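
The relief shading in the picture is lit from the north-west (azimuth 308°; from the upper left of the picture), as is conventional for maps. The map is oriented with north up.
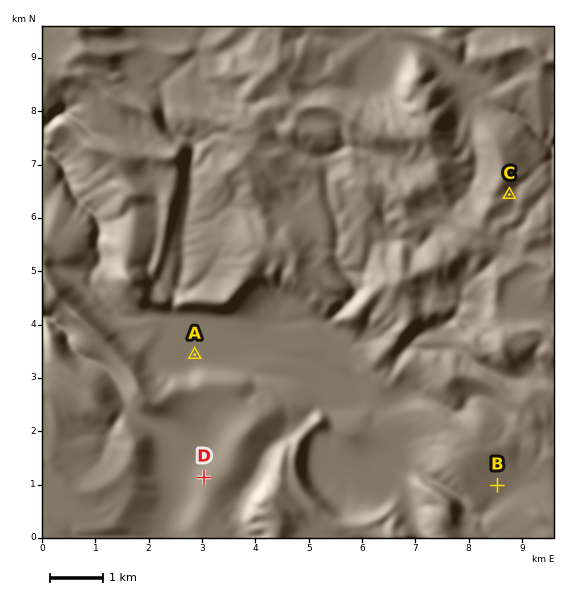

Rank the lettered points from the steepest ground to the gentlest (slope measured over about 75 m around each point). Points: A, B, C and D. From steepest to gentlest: C D B A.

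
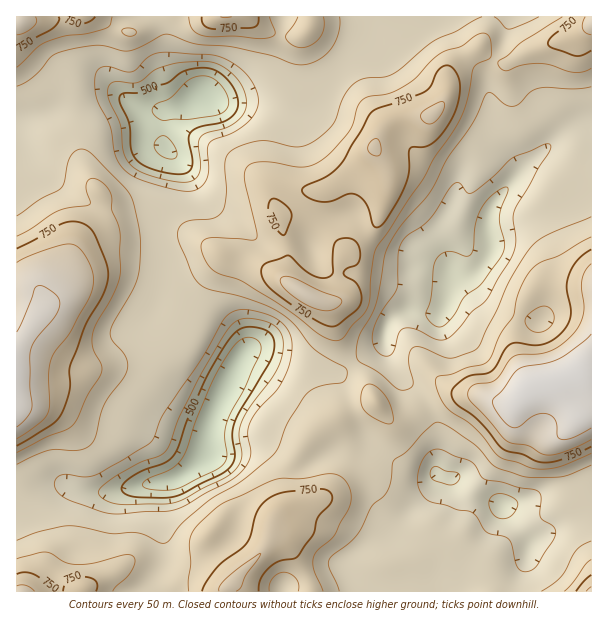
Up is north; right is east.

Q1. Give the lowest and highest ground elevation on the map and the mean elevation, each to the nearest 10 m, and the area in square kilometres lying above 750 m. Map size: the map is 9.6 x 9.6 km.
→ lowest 410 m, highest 880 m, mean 660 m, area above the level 14.8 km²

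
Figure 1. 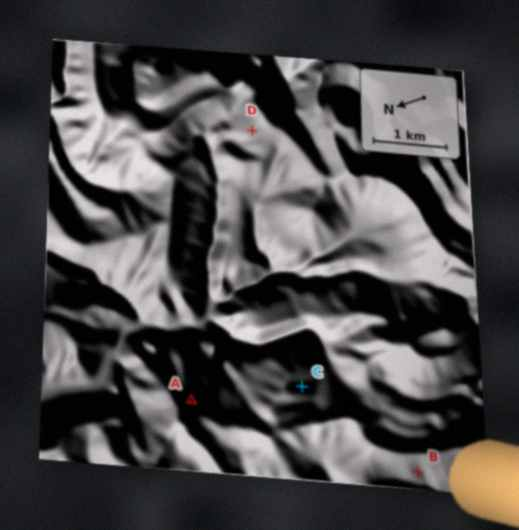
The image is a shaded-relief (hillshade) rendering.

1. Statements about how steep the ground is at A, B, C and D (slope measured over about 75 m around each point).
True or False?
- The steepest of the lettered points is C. False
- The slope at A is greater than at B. False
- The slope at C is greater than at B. False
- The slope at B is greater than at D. True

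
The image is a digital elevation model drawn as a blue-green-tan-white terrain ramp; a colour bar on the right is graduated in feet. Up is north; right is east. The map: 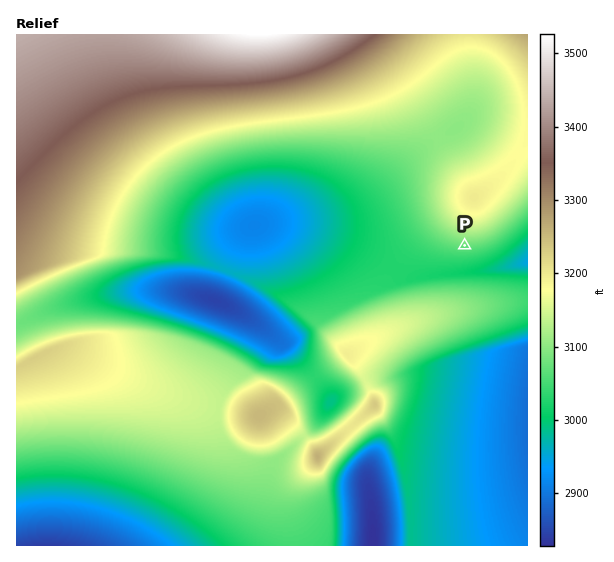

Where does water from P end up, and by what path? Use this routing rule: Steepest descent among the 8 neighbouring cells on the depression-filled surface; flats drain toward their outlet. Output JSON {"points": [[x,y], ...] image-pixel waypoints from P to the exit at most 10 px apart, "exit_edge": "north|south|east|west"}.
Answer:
{"points": [[465, 245], [465, 256], [465, 267], [471, 272], [482, 271], [493, 269], [503, 268], [514, 265], [525, 263], [527, 263]], "exit_edge": "east"}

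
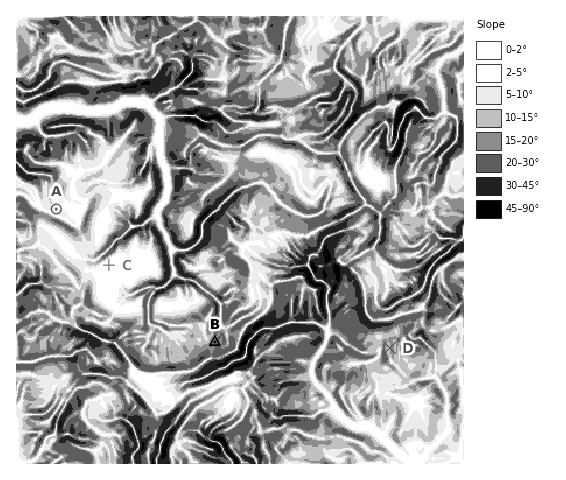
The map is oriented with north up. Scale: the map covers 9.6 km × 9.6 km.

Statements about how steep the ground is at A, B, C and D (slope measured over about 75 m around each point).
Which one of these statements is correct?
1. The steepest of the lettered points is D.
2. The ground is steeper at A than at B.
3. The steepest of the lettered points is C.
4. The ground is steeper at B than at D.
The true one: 4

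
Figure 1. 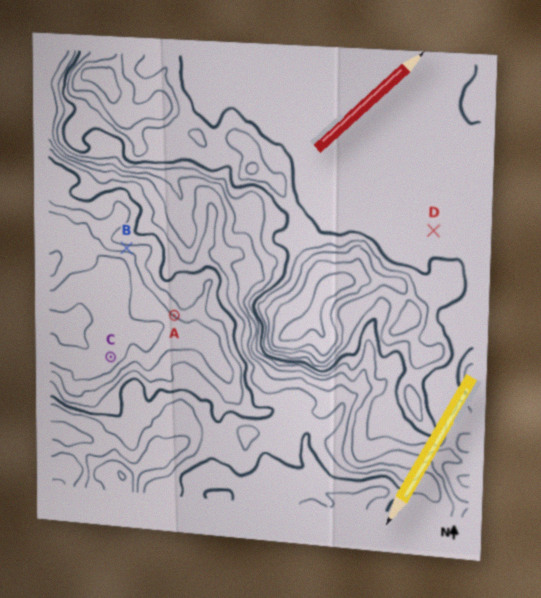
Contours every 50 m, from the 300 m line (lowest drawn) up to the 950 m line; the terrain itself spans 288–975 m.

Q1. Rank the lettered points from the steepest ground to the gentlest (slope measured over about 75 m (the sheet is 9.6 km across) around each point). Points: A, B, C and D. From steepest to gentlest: B A C D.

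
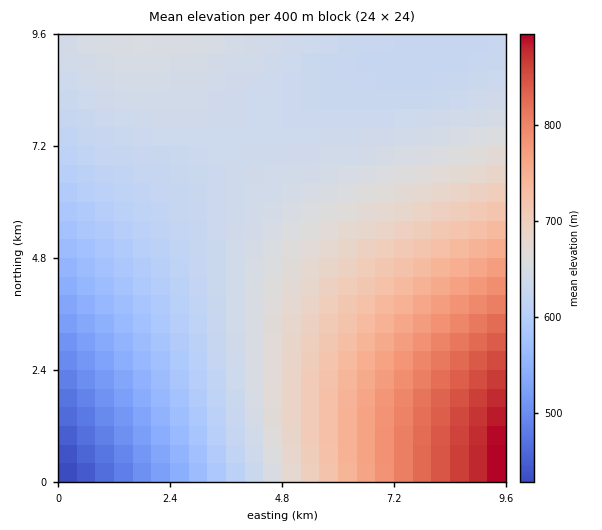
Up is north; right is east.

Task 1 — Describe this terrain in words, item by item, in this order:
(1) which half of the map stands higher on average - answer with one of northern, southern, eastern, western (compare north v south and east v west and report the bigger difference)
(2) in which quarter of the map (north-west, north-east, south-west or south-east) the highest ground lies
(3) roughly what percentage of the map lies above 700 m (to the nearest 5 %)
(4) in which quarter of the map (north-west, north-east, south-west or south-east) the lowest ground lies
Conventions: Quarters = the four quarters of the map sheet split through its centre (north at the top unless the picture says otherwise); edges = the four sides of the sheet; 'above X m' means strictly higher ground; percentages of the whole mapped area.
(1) The eastern half stands higher on average than the western half.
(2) Look to the south-east quarter for the highest ground.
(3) About 25 % of the map lies above 700 m.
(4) Look to the south-west quarter for the lowest ground.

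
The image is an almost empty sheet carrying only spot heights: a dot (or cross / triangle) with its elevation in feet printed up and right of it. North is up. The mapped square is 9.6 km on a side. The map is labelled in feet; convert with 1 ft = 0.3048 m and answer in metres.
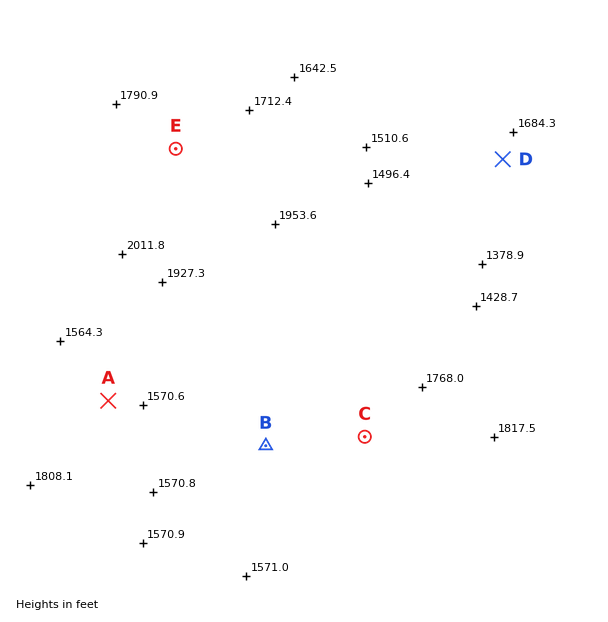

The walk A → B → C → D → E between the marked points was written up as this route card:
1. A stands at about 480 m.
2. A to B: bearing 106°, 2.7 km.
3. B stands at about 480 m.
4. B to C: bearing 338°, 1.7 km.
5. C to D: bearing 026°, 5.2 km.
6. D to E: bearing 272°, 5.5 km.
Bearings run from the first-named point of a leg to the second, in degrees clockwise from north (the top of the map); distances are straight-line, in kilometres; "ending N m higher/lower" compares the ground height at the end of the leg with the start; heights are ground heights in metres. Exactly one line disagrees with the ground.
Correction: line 4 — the bearing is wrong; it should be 085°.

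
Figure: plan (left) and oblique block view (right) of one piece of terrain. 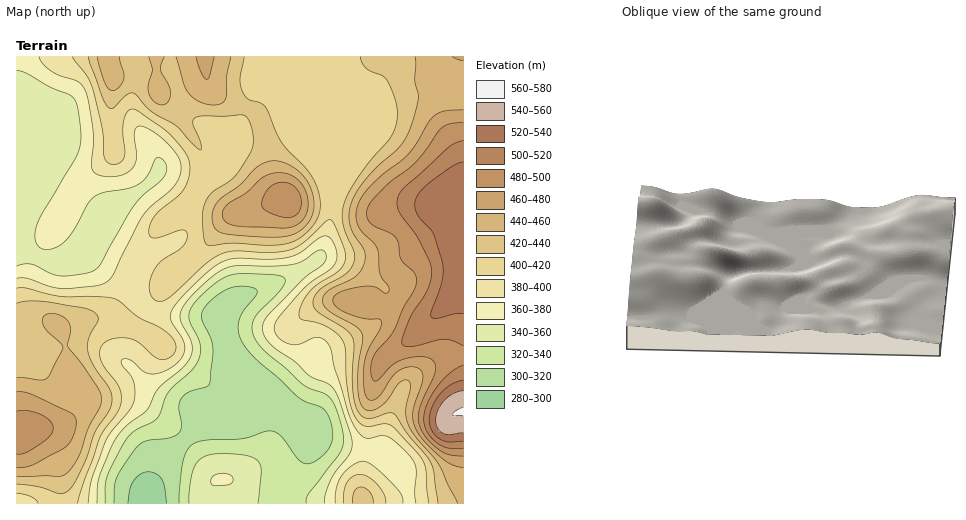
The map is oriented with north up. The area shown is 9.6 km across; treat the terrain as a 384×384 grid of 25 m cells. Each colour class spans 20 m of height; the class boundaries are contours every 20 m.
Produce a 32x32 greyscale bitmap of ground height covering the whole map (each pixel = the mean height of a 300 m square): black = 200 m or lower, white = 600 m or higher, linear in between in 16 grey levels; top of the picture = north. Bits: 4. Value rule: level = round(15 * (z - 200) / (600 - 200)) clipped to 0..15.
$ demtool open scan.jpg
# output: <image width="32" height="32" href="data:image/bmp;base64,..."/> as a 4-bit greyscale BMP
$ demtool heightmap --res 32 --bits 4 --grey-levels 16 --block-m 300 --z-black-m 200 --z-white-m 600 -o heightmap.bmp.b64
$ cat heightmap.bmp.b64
<image width="32" height="32" href="data:image/bmp;base64,Qk12AgAAAAAAAHYAAAAoAAAAIAAAACAAAAABAAQAAAAAAAACAAATCwAAEwsAABAAAAAAAAAAAAAAABEREQAiIiIAMzMzAERERABVVVUAZmZmAHd3dwCIiIgAmZmZAKqqqgC7u7sAzMzMAN3d3QDu7u4A////AHiIdlRERFZmZVVWaIh3eJmJmYdURERWZmVVVWeId3iZqZmHZUREVmZlVVVnd3d4mqqqmGVERFVVVVVEVmd3eau7qph2VERFVVVURFVnd4rMu7qpdlVVRERERERWd3is3bqqqYdmVUREREREVomJrN2qqZmYdlVEREREVVeamavdmZmZh3ZlVURERVZnmqmazJmZmYd3dlVERFVmd5uqqruJmZh3d4dlREVWZneau6u7iZmYd3iHZURVZ3d4mru7u4mZmIiId1VEVnd3iJqrzMyZmZiIh3ZURFZniJmqq7zMiIiIh3d3ZURFZnmqqqq8zHd3d3d3iHZVVVZ4maqqu81mZmZnd4iHZVVWZniaqrvNZmZmZ3d4iHd3d2Zomaq7zWZmZmZ3d4iIiIh2eJqrvM1mZmZmd4iImZmZl3iqu7zMZmZmZmeIiJqqqqiJq7vMzGZmZmZmeIiaqrupiKu7zNxmZmZmZmeIiaq7qIiau8zNZmZnd2ZniIiaqpiIiau8zGZmZ3d2Z4iIiZmIiIiaq8xmZmeIdmeIiImYiIiIiau7ZmZniHd4iIiIiIiIiImau2ZmZ4h4iIiIiIiIiIiImqpmZmeIiZmZmYiIiIiIiJmZZmZnmYmZmpmIiIiIiImZmWZneJmZmZqZiIiIiIiJmZlnd4mZmZmaqYiIiIiIiZma"/>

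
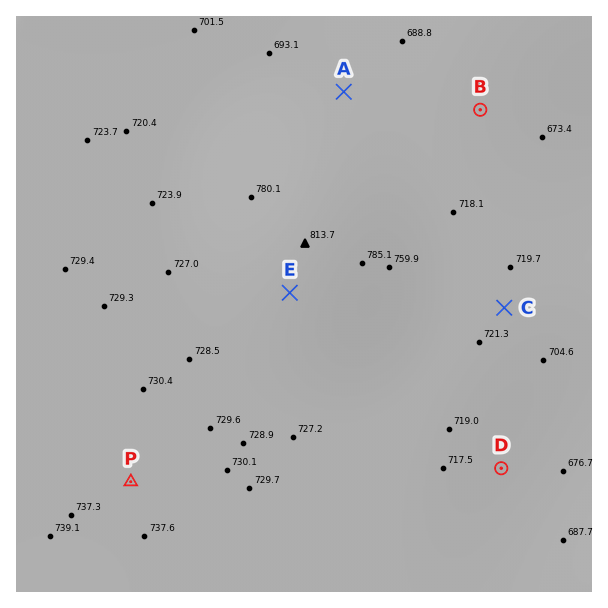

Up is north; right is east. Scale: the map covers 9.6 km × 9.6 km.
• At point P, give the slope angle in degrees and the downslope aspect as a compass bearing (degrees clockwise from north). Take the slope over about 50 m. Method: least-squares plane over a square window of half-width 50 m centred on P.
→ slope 0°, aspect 26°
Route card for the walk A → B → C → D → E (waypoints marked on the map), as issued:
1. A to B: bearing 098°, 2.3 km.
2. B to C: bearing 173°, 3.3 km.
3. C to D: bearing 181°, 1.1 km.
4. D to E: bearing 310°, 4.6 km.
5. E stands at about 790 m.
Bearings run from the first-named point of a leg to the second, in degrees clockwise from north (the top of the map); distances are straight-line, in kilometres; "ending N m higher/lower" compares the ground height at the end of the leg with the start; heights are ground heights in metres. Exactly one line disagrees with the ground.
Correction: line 3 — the distance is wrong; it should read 2.7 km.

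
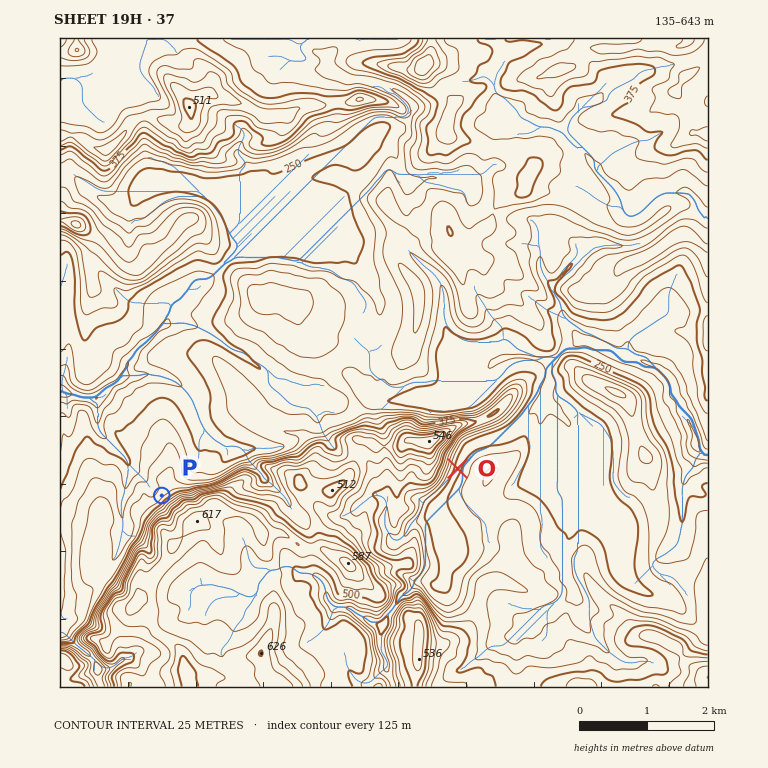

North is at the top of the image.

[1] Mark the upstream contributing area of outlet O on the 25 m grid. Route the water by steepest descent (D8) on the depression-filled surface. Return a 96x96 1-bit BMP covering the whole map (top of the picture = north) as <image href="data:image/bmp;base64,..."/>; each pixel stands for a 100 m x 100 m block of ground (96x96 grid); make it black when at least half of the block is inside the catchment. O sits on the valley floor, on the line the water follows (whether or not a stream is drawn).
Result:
<image width="96" height="96" href="data:image/bmp;base64,Qk2+BAAAAAAAAD4AAAAoAAAAYAAAAGAAAAABAAEAAAAAAIAEAAATCwAAEwsAAAIAAAAAAAAA////AAAAAAAAAAAA///4AAAAAAAAAAD9///4AAAAAAAAAB/////4AAAAAAAAAD/////4AAAAAAAAAD/////4AAAAAAAAAD/////4AAAAAAAAAH//////gAAAAAAAAf//////4AAAAAAAA///////8AAAAAAAA///////+AAAAAAAB///////+AAAAAAAD////////AAAAAAAH////////AAAAAAAD////////AAAAAAAB////////AAAAAAAB////////gAAAAAAA////////4AAAAAAAf///////8AAAAAAAP///////8AAAAAAAP///////+AAAAAAAH///////+AAAAAAAH//4////+AAAAAAAD//g////+AAAAAAAB/8A////+AAAAAAAA/4A////8AAAAAAAAfgB////4AAAAAAAAMAB////wAAAAAAAAAAD////gAAAAAAAAAAD////gAAAAAAAAAADH///gAAAAAAAAAAAD///gAAAAAAAAAAAB///gAAAAAAAAAAAB//+AAAAAAAAAAAAA//AAAAAAAAAAAAAA/+AAAAAAAAAAAAAA/+AAAAAAAAAAAAAAAIAAAAAAAAAAAAAAAAAAAAAAAAAAAAAAAAAAAAAAAAAAAAAAAAAAAAAAAAAAAAAAAAAAAAAAAAAAAAAAAAAAAAAAAAAAAAAAAAAAAAAAAAAAAAAAAAAAAAAAAAAAAAAAAAAAAAAAAAAAAAAAAAAAAAAAAAAAAAAAAAAAAAAAAAAAAAAAAAAAAAAAAAAAAAAAAAAAAAAAAAAAAAAAAAAAAAAAAAAAAAAAAAAAAAAAAAAAAAAAAAAAAAAAAAAAAAAAAAAAAAAAAAAAAAAAAAAAAAAAAAAAAAAAAAAAAAAAAAAAAAAAAAAAAAAAAAAAAAAAAAAAAAAAAAAAAAAAAAAAAAAAAAAAAAAAAAAAAAAAAAAAAAAAAAAAAAAAAAAAAAAAAAAAAAAAAAAAAAAAAAAAAAAAAAAAAAAAAAAAAAAAAAAAAAAAAAAAAAAAAAAAAAAAAAAAAAAAAAAAAAAAAAAAAAAAAAAAAAAAAAAAAAAAAAAAAAAAAAAAAAAAAAAAAAAAAAAAAAAAAAAAAAAAAAAAAAAAAAAAAAAAAAAAAAAAAAAAAAAAAAAAAAAAAAAAAAAAAAAAAAAAAAAAAAAAAAAAAAAAAAAAAAAAAAAAAAAAAAAAAAAAAAAAAAAAAAAAAAAAAAAAAAAAAAAAAAAAAAAAAAAAAAAAAAAAAAAAAAAAAAAAAAAAAAAAAAAAAAAAAAAAAAAAAAAAAAAAAAAAAAAAAAAAAAAAAAAAAAAAAAAAAAAAAAAAAAAAAAAAAAAAAAAAAAAAAAAAAAAAAAAAAAAAAAAAAAAAAAAAAAAAAAAAAAAAAAAAAAAAAAAAAAAAAAAAAAAAAAAAAAAAAAAAAAAAAAAAAAAAAAAAAAAAAAAAAAAAAAAAAAAAAAAAAAAAAAAAAAAAAAAAAAAAAAAAAAAAAAAAAAAAAAAAAAAAAAAAAAAAAAAAAAAAAAAAA="/>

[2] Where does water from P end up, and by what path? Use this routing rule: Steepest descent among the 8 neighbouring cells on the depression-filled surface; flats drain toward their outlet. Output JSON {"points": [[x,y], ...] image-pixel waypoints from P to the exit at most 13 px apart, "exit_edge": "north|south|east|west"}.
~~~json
{"points": [[162, 496], [148, 484], [135, 470], [125, 457], [111, 443], [99, 430], [98, 416], [98, 403], [86, 398], [72, 394], [60, 392]], "exit_edge": "west"}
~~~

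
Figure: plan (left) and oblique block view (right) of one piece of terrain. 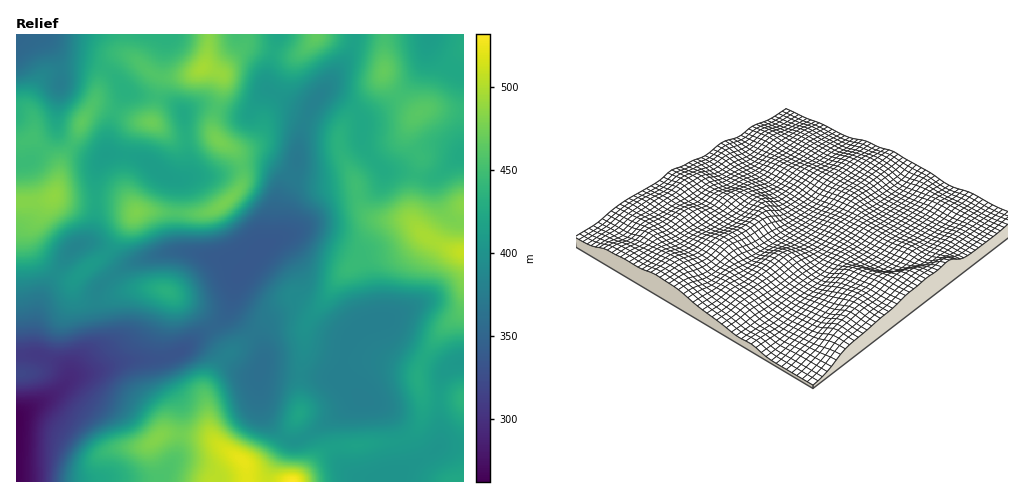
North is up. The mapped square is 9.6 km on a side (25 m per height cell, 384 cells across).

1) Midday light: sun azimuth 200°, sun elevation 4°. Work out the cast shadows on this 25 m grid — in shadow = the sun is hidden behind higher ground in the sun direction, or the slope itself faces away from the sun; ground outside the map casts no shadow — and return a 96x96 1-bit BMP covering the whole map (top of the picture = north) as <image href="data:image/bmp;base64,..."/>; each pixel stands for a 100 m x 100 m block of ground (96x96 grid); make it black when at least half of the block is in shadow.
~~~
<image width="96" height="96" href="data:image/bmp;base64,Qk2+BAAAAAAAAD4AAAAoAAAAYAAAAGAAAAABAAEAAAAAAIAEAAATCwAAEwsAAAIAAAAAAAAA////AAAAAAAAAAAAAAAAD4AAAAAAAAAAAAAAf8AAAAAAAAAAAAAB/8AAAAAAAAAAAAAH/+AAAAAAAAAAAAAP/+AAAAAAAAAAAAA//+AAAAAAAAAAAAD//+AAAAAAAQAAAAP//+AAAAAAA/gAAAf//+AAAAAAA//AAA///+AAAAAAA//gAB///+PwAAAAAf/wAD////P8AAAAAf/wAD////H4AAAAAP/wAD////AAAAAAAH/xgD//4/AAAAAAAH/zgD//4fAAAAAAAD/zgD//4fAAAAAAAB//gD//4PAAAAAAAAf3gD//4vAAAAAAAAAHwH//4HAAAAAAAAAP8P//4CAAAAAAAAAf////wAAAAAAAAAA/////wAAAAAAAAAA/////wAAAAAAAAAAf////gAAAAAAAAAAD////gAAAAAAAAAAB////AAAAAAAAAAAAf//+AAAAAAAAAAAAP/4AAAAAAAAAAAAAH/wAAAAAAAAAAAAAA/wAAAAAAAAAAAAAAPwAAAAAAAAAAAAAADwAAAAAAAAAAAAAABwAAAAAAAAAAAAAAAAAAAAAAAAAAAAAAAAAAAAAAAAAAAAAAAAAAAAAAAAAAAAAAAAAAAAAAAAAAAAAAAAAAAAAAAAAAAAAAAAAAAAAAAAAAAAAAAAAAAAAAAAAAAAAHwAAAAAAAAAAAAAB/wAAAAAAAAAAAAA//wAAAAAAAAAAAAB//4AAAAAAAAAAAAB//4AAAAAAAAAAAAA//4AAAAAAAAAAAAAf/4AAAAAAAAAAAAAP/wAAAAAAAAAAAAAH/wAAAAAAAAAAAAAB/gAAAAAAAAAAAAAAOAAAAAAAAAAAAAAAAAAAAAAAAAAAAAAAAAAAAAAAAAAAAAAAAAAAAAAAAAAAAAAAAAAAAAAAAAAAAAAAAAAAAAAAAAAAAAAAAAAAAAAAAAAAAAAAAAAAAAAAAAAAAAAf/wAAAAAAAwAAAAA//4AAAAAAD8AAAAB//8AAAAAAD8AAAAD//4AAAAAAD8EAAAD//AAAAAAAB8MAAAD/4AAAAAAAA4MAAAD/gAAAAAAAAAEAAAD/AAAAAAAAAAAAAAB8AAAAAAAAAAAAAAAAAAAAAAAAAAAAAAAAAAAAAAAAAAAAAAAAAAAAAAAAAAAAAAAAAAAAAAAAAAAAAAAAAADAAAAAAAAAAAAAAAfgAAAAAAAAAAAAAA/wAAAAAAAAAAAAAA/wAAAAAAAAAAAAAA/gAAAAAAAAAAAAAAfgAAAAAAAAAAABgAPgAAAAAAAHgAAHAADAAAAAAAAPwAAAAAAAAAAAAAAfwAAAAAAAAAAAAAD/wAAAAAAAAAAAAAD/wAAAAAAAAAAAAAD/wAAAAAAAAAAAAAD/gAAAAAAAAAAAAAD/AAAAAAAAAAAAAAD+AAAAAAAAAAAAAAB8AAAAAAAAAAAAAAA4AAAAAAAAAAAAAAA4AAAAAAQAAAAAAAAAAAAAAAAAAAAAAAAAAAAAAAAAAAAAAAAAAAAAAAAAAAAAAAAAAAAAAAAAAAAAAAAAAAAAAAAAAAAAAAA="/>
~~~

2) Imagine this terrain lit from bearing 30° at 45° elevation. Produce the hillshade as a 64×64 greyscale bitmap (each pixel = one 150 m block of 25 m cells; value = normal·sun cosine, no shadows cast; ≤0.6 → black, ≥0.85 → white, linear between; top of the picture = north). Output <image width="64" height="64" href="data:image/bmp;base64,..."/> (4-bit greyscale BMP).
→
<image width="64" height="64" href="data:image/bmp;base64,Qk12CAAAAAAAAHYAAAAoAAAAQAAAAEAAAAABAAQAAAAAAAAIAAATCwAAEwsAABAAAAAAAAAAAAAAABEREQAiIiIAMzMzAERERABVVVUAZmZmAHd3dwCIiIgAmZmZAKqqqgC7u7sAzMzMAN3d3QDu7u4A////AGVUQzRFVVZVVVZmZmZnZlVnd4ibzcuYd2ZmZmZmZ3d3ZVRERERFVVVEVWZmZmZmVWd4mr3dyph2ZmZmZmZ3d3dlVERURERURDRFZmZlZlVVZ5q97u3Kh2ZmZmZmZnd3d2VUVVVVVVRDNEVWZVVVVVaKvN7t3Kl2ZVVmZmZmZ3d3ZVVVZmZnZlVVVVVVVEVWec3u7cuqmHZmZmZmZmZmdmZlVVZmd4iIh3dmZlVUVWit///bmIiIh3d3d3ZmZmZmZmVVVmd4iaqqmHd2ZmVWit//7bhmZ4iIiIiIiHdmZmZVZlVmZ3iJqqqYh3iHdmes7/3KhlVWeImZmZmYh2ZmZVVmVmd2d4iZmYh4iZiHeL3u25h2VVZ3iIiIiIh2ZmZlVGZmZ3Znd4iHd3iJmHd5vNyph2ZVZ3d3d3iId2ZVZmVEVVZnd3d3dmZneImYdnm8y5h3ZlZ4iId3d3d2VUVmZUREVWZnd3dmZmd4iYd2eby6h3dmZ4mYh3d2ZmZURWdlVTNEVmd3d2Zmd4iZiHZ5vLmHdmZniZiHd2ZmZUNFd3ZmMzRVZnd3d3d4iZmYiJrMuYd2ZmeIiHd2ZmZlREZ3d3dEVVZmZmd3eImZqqmZrMuod3ZmZnd3d2ZmZlVEVnd3eGZmZmZmZmZ3iZmaqqq8yod3dmZmZ3dmZmZmZVVnd3d4eId3ZlVVZmd4iImZqruodmZmZlVmZmZmZmZmZmd3Z3d3d2ZVVVVVZmZmd4iJmYdmZmZlVWZmZmZmZmZmZ2ZmZmZlVERVVVVVVVVmZ3d3d3d3ZmVVZmd3ZmZmd3ZmZlVVRUQzM0RVVVVVVVVVZmd3d3dmVVVmd3d2Znd3dmZVVUREMyIjM0RFVVVVRERVZniId2ZVVWZ3d2Zmd3d2ZlVURERDIjMzMzRERERDNEVWeIh3ZlVVZmZmZmZ3d2ZlVVVEREQzRDMzMzMzMzIzRFZ3d3ZmZVZmZmZmZmZmZmZWZVRVVEREREMzMzIiIiM0Vnd3dmZlZmZmZmZmZmZmZmZmVVVVREVVVUQzIiERI0Znd3d2ZmVWZmVVVmZmZmZmZmZVVVVERVZmVUQyIiI1Z4iHd3ZmZWZmZVVVVVVVVVVVVERVVURFVnZmVUMzNGeJmYh3d2ZmZnZlVEREREMzMzMzNFVVRFVmZmZmVVVniaqph3d3d3d3d2VUQzMzIiERESI0RERFVmZmZ3d3iJq7u6mHd3d3d3d3ZUREQzMiEREREjRERFZnZlVmeImqu8y7mHd2Z3d3eHdlVVVVQzIiIiIiNDNEV3d3ZmZ3iau7u7qYd2Zmd3d4d2VVZmZVRERDMzM0M0Vnd3d3ZmZ4iaqqmYd2ZmZnd3h3ZVZmZmVVVEREM0QzRWd3d4d2VVVmeIh3ZmZmZmd3d3dlVmZmZlVUREREVURFZmZnd2VDIjRFVVREVWZmZmd3d2ZWZmZmVURERVZ3VVVVVVVVQyEREiIhEREjRWZmZmd2ZlVmZlVUREVWeIlVVVRDNEQyEREREAAAAAE0VmZmZmZlVVVVVUREVniIiGZlVDMzQzIiIzIQAAAAABNFZmZmZVRERFVVVVVniIiHZmZVQ0RUQzNFVDMiIREQEjVVVVVUQzM0VWZmZniIh3ZWZmVVZmVERWZ3d2ZmZUMiJFVVVUQyIzRWd3d3iJiHZmZmZmd3dlVWeJmqmZmIdlMzRWVVQzIjRGeIiIiZmYdmd3dmeIiGVWeKu7qqmZiHdkRFZVVDMzNFZ4iIiJqpiHeIh3eJmYdmaJq7qpiIiIiHZVZlVVREREVniIiImZmIiJmIeImZh2d4qqqYd3d3d3d3d2VVVVVURWeId3iJiIiJiIh4iZmHd4mqmHdmZmZmZ4iHZmZmVURWeIh3d3d3eIl3d3iJmId3iZmHZmZmVERWeJdmZ2ZURFeIh2ZmZmZ3iHd3d4mId3d4h3ZVVVVDM0V4h2Z3ZUREZ4h3ZVVmZnd3ZmZ3iId3d3d2ZURFVDIjRXiHZndlREVoiHZVVWZ3d3dmZniHdmZmZVRDM1ZUIjRniId3d2VERXiHZVVVZnd3ZmZniIZVZmVEMyIkZmQzV4mpmIh2ZURWd3dmVVVmZ2Zmd3eIdVVmVUMyIjV3ZEV5q7qYiHZlVVZ3d2ZlVVZmZmZ3eJhlVmZURDM0Z4hlVoqrqYiId2ZVZnd2ZmVVVmZmZnd4mHVmdlVVVWeJmGVniZmYd4h3ZmZnd3ZlVVZmZmZmZomph3d2ZmZ3iZmXZWeIiHd3iHd3Znd3dlVVZmZmZ3Z3mqqHd3d3d4iJmHZVVmZnd3iId3d3d3dlVFVmd3d3d4mrupd3d3d3d3d3VDNFVVZ3eHdmZmZ3dlREVWd3iIiIqquph2ZniHdmZmVDIjNEVnd3dmZmZmZlVERVZ4iJmYiqqZh2VWeIdlVFVUMiMzRWd3ZlVVVWZlVERFZ3iJmZiKmYh2VFZ4dlREVlVDNERXd3ZlRERVVVVVRVVniJmIh3iIh3ZUVndlVEVndmVVVniIdlRERERVVVVVVniJiId3d4iIdlVWZmVFZ4iHd3d4iZhlVERERERFVVVniJmId3ZneIiHVVVmVVZ4iIh3d3iZl2ZVVVREREVVVWeJmId3Zmd3iHZVVWZmeIiId3dmeJmHZmZmZVRERVZVZ4mYh3dmZ3d3dlVWZ3eIiId3dlZ4iHd3d3dmVVVmZlVniIh3dmZmZ3dmVVZnd4iId3dmVXiId3iId2ZVVnd2ZWeIiHd2Zm"/>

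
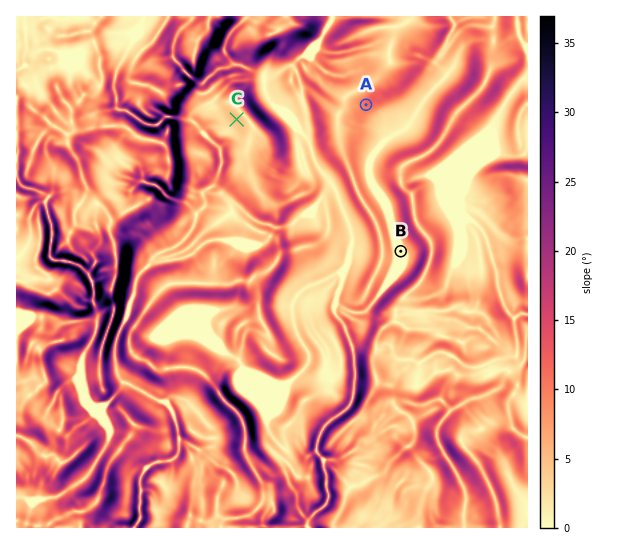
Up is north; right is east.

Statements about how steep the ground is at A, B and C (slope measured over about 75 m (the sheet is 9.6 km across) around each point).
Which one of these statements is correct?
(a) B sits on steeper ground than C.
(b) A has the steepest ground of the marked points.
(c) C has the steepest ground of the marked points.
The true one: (b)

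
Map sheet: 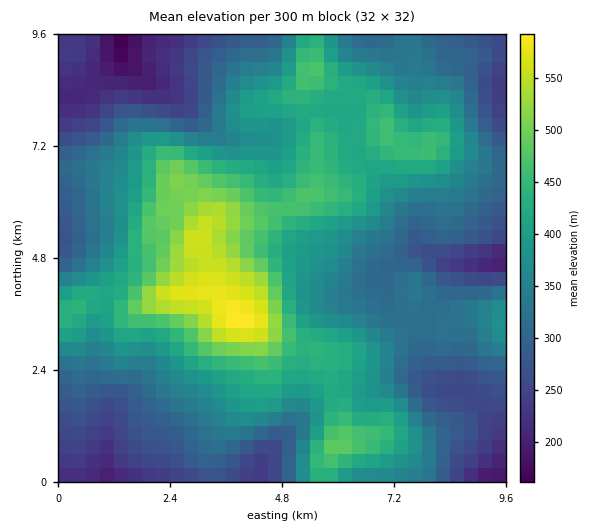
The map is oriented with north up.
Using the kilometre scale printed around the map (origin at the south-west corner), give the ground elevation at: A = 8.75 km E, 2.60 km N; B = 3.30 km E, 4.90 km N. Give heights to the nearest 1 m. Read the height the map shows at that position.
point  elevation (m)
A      286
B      554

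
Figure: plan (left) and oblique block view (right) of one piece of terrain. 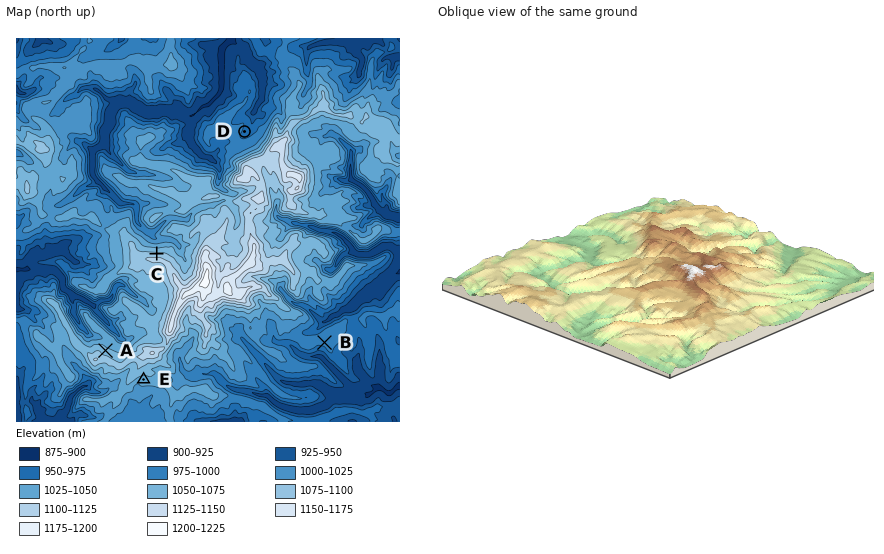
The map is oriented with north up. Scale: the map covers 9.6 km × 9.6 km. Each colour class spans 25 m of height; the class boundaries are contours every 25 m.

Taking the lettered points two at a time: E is below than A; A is above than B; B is above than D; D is below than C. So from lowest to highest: D B E A C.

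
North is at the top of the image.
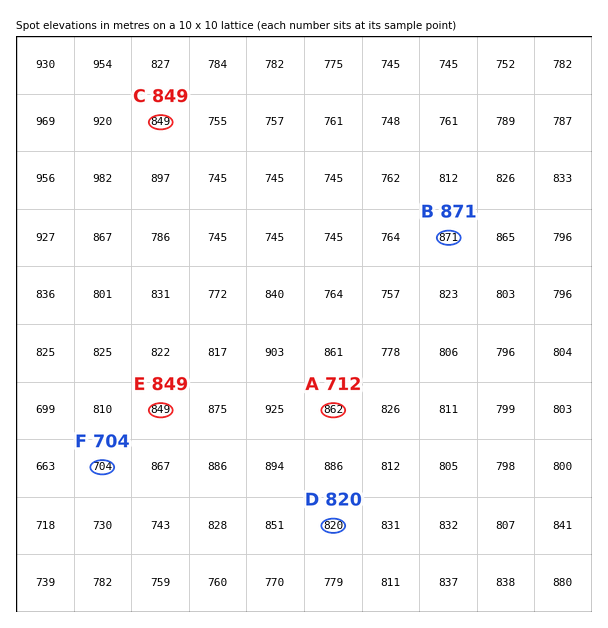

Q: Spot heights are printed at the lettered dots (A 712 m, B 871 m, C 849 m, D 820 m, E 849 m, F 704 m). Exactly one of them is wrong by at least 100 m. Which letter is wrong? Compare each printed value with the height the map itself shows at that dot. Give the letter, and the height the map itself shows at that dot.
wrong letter A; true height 862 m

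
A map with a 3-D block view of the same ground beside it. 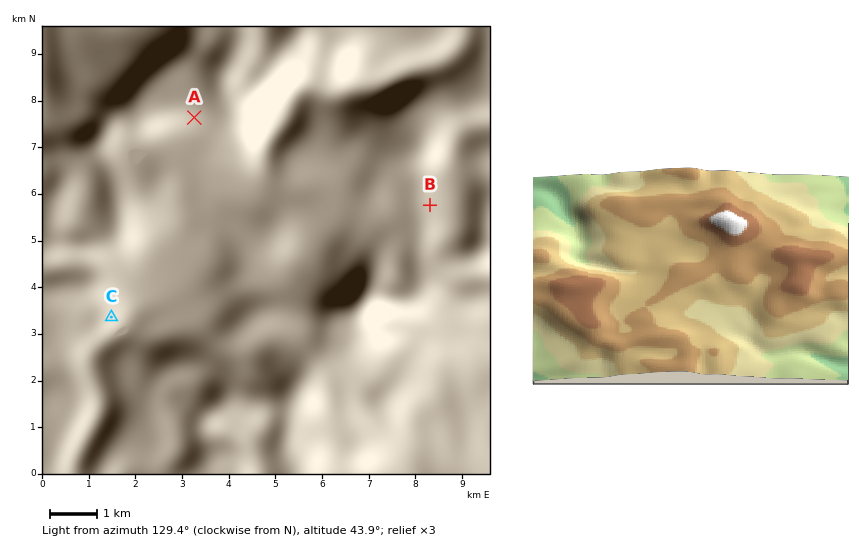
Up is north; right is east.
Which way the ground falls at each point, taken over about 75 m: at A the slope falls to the S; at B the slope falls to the E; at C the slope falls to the SE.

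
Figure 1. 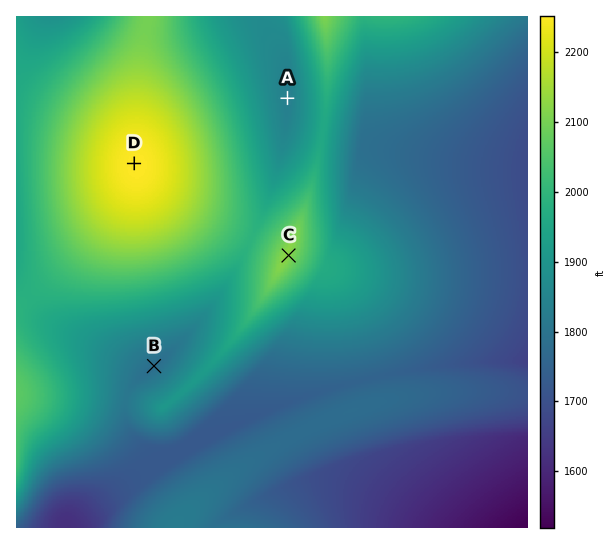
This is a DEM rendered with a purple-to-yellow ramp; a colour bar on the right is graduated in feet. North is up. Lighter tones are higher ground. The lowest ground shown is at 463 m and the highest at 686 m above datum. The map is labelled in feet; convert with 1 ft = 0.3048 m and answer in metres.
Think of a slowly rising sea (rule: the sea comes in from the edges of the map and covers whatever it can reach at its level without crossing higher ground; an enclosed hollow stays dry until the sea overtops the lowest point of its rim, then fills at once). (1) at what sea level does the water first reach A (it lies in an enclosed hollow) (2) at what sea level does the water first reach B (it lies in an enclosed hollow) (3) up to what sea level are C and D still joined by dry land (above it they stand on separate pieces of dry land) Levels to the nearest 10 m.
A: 570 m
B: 550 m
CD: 610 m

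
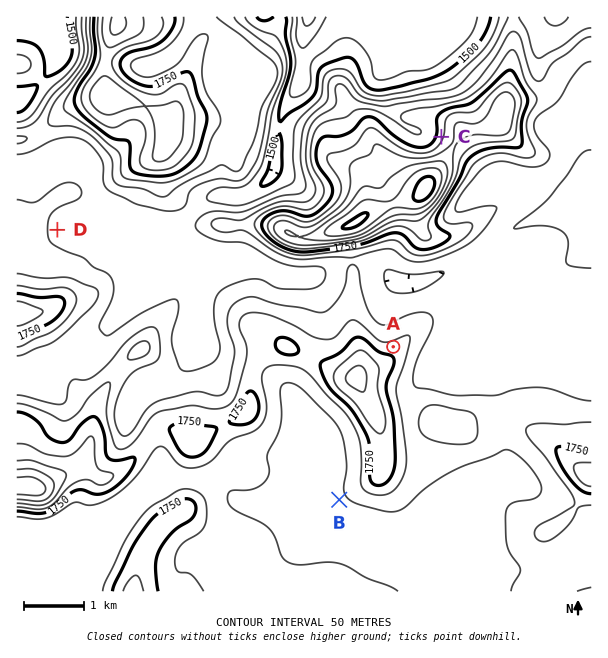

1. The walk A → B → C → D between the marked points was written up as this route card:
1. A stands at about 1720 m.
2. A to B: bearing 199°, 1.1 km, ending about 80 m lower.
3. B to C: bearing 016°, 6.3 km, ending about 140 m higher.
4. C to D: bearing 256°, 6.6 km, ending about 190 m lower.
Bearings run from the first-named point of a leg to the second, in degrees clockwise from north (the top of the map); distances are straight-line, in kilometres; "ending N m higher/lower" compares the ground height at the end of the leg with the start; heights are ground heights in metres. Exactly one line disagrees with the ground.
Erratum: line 2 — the distance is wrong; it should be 2.7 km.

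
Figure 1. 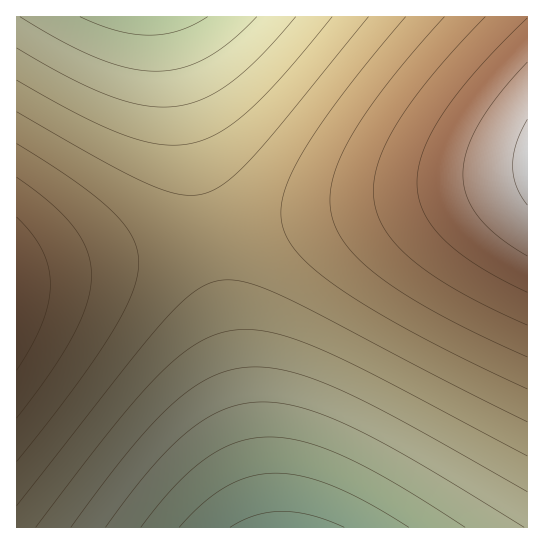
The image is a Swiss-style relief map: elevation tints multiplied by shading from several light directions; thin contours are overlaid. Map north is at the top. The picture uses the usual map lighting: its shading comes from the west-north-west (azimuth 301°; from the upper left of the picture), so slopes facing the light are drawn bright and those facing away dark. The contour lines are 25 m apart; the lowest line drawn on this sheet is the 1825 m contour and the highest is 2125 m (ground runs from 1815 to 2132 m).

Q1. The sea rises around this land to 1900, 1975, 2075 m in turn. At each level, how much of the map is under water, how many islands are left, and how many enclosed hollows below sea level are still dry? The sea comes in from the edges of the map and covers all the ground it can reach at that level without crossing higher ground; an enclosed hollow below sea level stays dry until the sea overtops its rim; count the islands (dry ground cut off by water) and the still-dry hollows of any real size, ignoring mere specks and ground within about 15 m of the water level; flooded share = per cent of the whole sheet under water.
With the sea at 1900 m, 16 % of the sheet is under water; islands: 0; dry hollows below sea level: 0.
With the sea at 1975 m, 50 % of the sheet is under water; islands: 0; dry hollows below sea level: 0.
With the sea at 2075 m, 92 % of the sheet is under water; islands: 0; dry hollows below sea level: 0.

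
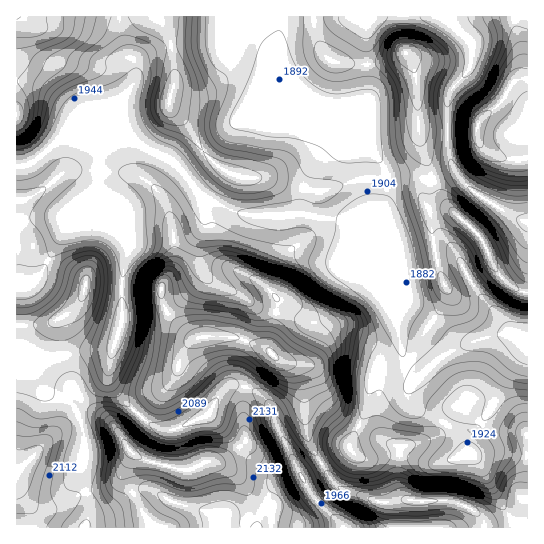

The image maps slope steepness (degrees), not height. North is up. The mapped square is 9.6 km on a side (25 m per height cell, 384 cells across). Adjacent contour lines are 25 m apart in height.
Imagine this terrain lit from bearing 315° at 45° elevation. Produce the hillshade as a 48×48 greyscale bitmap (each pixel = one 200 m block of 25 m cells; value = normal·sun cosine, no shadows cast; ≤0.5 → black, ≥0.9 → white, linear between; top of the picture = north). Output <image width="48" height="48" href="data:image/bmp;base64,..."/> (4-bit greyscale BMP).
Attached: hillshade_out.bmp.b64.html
<image width="48" height="48" href="data:image/bmp;base64,Qk32BAAAAAAAAHYAAAAoAAAAMAAAADAAAAABAAQAAAAAAIAEAAATCwAAEwsAABAAAAAAAAAAAAAAABEREQAiIiIAMzMzAERERABVVVUAZmZmAHd3dwCIiIgAmZmZAKqqqgC7u7sAzMzMAN3d3QDu7u4A////AGZlVXmaqZmXd3iIeGVmVFREQzIjRniHd2ZmZWiZqYiId3eIeHVmZVVVVEMzRniIiFZnd3iIiHd2VWZ3eHVXhlaIiIiIiJmqmGVWeImXd2ZUMzRWZ2VpmIq8y6q8uqrMumVFaJu4VUVVQzRFVVR5mpvN3Km8y7vNy3ZEZ5vKZVaIdlVVVDR4mYq825eKqqq9y5dTV4vLh4m7uodmUyRndnmqqoVWeJmru6l0Roq7mIrN7bqHUzZmRGiZmYZVV3iaqqqXVoq7h3ms3cy4U1d1IkeaqpmGZniaqpqpd4q7d3Zoq83JVHiFISWaqqqod3ibu4mqmJvKiGQzaKzJVXiFMRN5mZqph3ebzIiZmZvLqHUhJIq5ZXiGQhJoiImqmHeKu5iIiIm8updBAVmpZVZlQgFYh4mqqYiJq5mZmHet3Ll0ECWIZEREMQBYh3irupiImoiZmHad7cuWQhJWVEREMQBHh3eKu6mImYiIiGWM7cunUyI1ZmZ3UgA2d3d4mqmIiIiHd1V63sy4ZDNGiIiIhRAleIdmeJmIiHd3ZUNZ3ty6h2ZoqoeJhjEleJhmZniId4iHZTJIztu7upmZqpeIh0IleJmGVVZnd6qpdTE2rcqru7qqqpdniHVFeJqXVUVWZbzMpzEmrLmJu7uqqodniIdneIqoZVVVQ6vNyVEVrLlnmrqqmYd3eIiIiImoZVZURYms23IWvepVeamYmZh2eJiIiImpdWdlZ3ibzJQlv/11eZmZqph3eIh4iImpdod3d3eKzbZGrv+3eaqqqpl3d4iIiIqpd4h2Z3d5zclmi+7Jmru6qph2Z3iIiJqYZ4l1Z4hoq8qIibyomruqqZl2ZneIiJqXZnhkZ5h3iamIiaqXeaqZmZmYd3d4iJmXZnhlZ4d3iIiIiaqXaIiIiJmYd3d4iJmYd4dmd3ZmeIiIiaqXeId3d3eHdnd3iJmZmXd3ZnZVZ4iIiJmHeHdlRVZ3ZmZ3iZqaqHh2VJl1VneIiJmHiHZVREV4h2ZneaqZh3dUM6qYZneIiIiIiHd3ZVV4mId3iamHd2VDIpmqh3iJmZiIiIiIiHZ4iZmIiZh2Z2RERGeamIiJmYiIiJmqqZd4iIiZmYdleHVWdwNomIiImYd3eImqqqmIiIiImpdVipdniAAmiIiIiIZmdmiZmZmIiIiIqpdVi6dniAAEeIiIiIZVVEeIiIiIiIiIq6hVnchWdyADZ4iIiZdVUzV4iIiIiIiIq6hVrutlZ0MSVnd4mrp1VDRniIiIiHiIq6dEnv6nZmQiNWZnisyFVVVneIiId3d4m6cyfP/qdmUyI0VWesymVWZmeIiIdlVniZcxSd/8h2VUM0VVaLynVXd2d4iIdlVniIdBJq3+uWVVVEVmeKunVXh3d4iIh3eJmXZTJIvuylVERERWZ4mWVXiHd4iZmIiby5dlVordy1VDMzRFVnh1RXiHd4iZmIic7smHd4m8u2ZVREVWZmdkNXiHd4iZiIia3sqYiIiqqmZmVVVnd3dkNXiId4iZh4iJvMupiIiZmQ=="/>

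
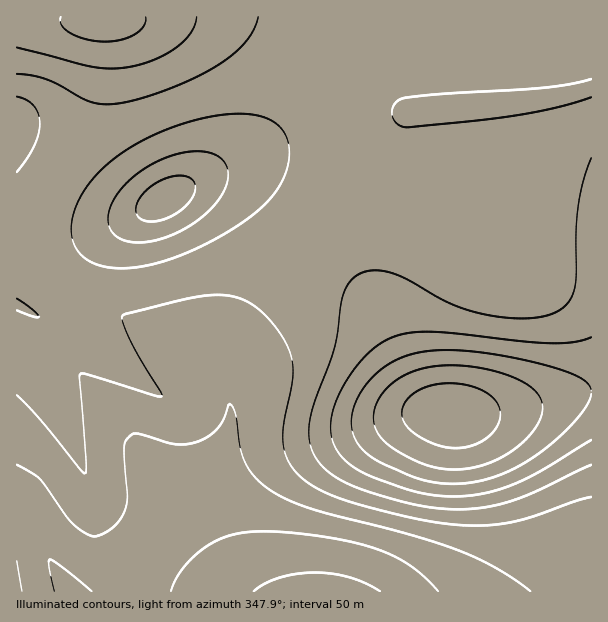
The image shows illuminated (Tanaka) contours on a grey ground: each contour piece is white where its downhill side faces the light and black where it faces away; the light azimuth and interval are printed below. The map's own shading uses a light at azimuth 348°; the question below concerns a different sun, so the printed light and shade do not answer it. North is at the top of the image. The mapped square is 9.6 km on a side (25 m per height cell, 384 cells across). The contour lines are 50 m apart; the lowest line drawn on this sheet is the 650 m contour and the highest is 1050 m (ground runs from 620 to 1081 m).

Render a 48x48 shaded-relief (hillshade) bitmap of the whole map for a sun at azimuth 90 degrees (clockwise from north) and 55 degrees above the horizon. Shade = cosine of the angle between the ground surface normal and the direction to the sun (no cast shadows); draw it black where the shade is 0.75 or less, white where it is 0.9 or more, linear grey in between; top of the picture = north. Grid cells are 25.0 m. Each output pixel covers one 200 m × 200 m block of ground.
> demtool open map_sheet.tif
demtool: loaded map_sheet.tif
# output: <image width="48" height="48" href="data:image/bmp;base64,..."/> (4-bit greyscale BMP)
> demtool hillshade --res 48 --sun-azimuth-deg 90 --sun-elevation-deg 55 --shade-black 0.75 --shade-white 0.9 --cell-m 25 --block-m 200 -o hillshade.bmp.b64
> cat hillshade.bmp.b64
<image width="48" height="48" href="data:image/bmp;base64,Qk32BAAAAAAAAHYAAAAoAAAAMAAAADAAAAABAAQAAAAAAIAEAAATCwAAEwsAABAAAAAAAAAAAAAAABEREQAiIiIAMzMzAERERABVVVUAZmZmAHd3dwCIiIgAmZmZAKqqqgC7u7sAzMzMAN3d3QDu7u4A////ABEkeZmGZlVVVVVVVmd4mZmqmZmYiIiIiBEmiZh2ZmVVVVVVZmd4iZmZmZmYiIh3dxFHmZdmZmZmZmZmZnd4iJmZmZmIiHd3dxJomYZmZmZmZmZmZ3d4iImZmYiId3d3dxR5qXVFZmZmZmZnd3eIiIiIiId3d3d3dzWKuXQ0VmZmZnd3d4iIiIiIh3ZmZmZmd2ebuWQjVmZmd3eIiIiIiIiHdmVUREVWZoiruWMjRmZnd4iJmZmZmIiHdlQzMzNFVomrqFIjVmZ3eImZqqqqmZmYdlQyERIjRYm7p0IkVmd3iJmqu7u6qpmZhlQyEAESNIq6ljI0Zmd3iJqrvMzLuqqph2QyEAABI5q6hSI1ZndniJq7zN3cy7qqmGVDIQABEpqpdCI1d4dlaJq8zd7d3MuqmHZDIRABEpmZYyJHiIdlV5q8ze7u7cuqiHZUMiERIomYUyNoiIdURomrze7u7ty6h2ZUMyIiIpmYQjV4iIZDRomrzd7u7ty6l2VEMzIzM5mWM1eIh1RERomqvN7u7ty6h2VEMzMzRJmFNHiHZURFV4mavM3d3cyph2VEMzNEVZl0Roh1RERWd4iaq8zd3MuphlVEM0RFVphUaIZUREVnd4iZqrvMy7qYdlVEREVWZ3ZWh1RERFZ3d4iZqqu7uqmHdlVERFVmd1V3ZUREVmZ3d4iJmqqqqZiHZlVVVWZ3iHd1VVRVZmZ3d4iJmaqpmYh2ZVVVZneImWZVVVVmZmZnd4iJmZmZmIdmZVVWZ3iJmlVVVWZmZmZnd3iImZmZiHdmVVVmZ3iZqmZmd3dmZmZmd3iIiZmIh3ZmVVZmd4iZqmZ4iId2ZVVmZ3eIiIiIh3ZmZWZmd4iZqniJmYh2VVVVZnd4iIiId3ZmZmZnd4iZqoiZmpmHVERFVmd3eIh3d2ZmZmZneIiZmoiZqrqYZDMzRVZnd3d3d2ZmZmZ3eIiZmYiZq7y6hTESNFVmd3d3d2ZmZmd3eIiZmXiZq8zcp0EBI0VWZ3d3dmZmZnd3eIiZmXeJq7zdymMAEjRVZmZ3ZmZmZ3d3iIiJmWZ4mrzMy4UhETRFZmZmZmZmd3d3iIiIiVV4iau7updCIjNFVmZmZmZnd3d3iIiIiDRniJqqqphkMzRFVmZmZmZ3d3d3eIiIiCNWeImaqZh2VERVVmZmZmd3d3d3eIiIiBJFZ4iZmZh3ZVVVVmZmZmZ3d3d3eIiIiBI0VniImYiHdmZmZmZmZlRXd3d3iIiIiCI0VneIiIiId3ZmZmZmZiBHd3d3eIiIiDM0RWd4iIiIh3d3dmZndiA2Z3d3iIiJmUQ0RWZ4iIiIiId3d3d3d1RFVWZmZmZniFVERWZ3iIiIiIiHd3d3d3d2ZmZmZmVVRVVERVZ3iJmZmIiId3d3d3d3d3d3d3dmVFVURVZ4iZmZmZiIiHd3d3d3d3d3d3d3d1VUVWZ4maqqmZmIiId3d3d3d3d3d3d3d1VEVWeJmqqqqZmYiIh3d3d3d3d3d3d3d0RERWeJqqqqqpmZiIiHd3d3d3d3d3d3dw=="/>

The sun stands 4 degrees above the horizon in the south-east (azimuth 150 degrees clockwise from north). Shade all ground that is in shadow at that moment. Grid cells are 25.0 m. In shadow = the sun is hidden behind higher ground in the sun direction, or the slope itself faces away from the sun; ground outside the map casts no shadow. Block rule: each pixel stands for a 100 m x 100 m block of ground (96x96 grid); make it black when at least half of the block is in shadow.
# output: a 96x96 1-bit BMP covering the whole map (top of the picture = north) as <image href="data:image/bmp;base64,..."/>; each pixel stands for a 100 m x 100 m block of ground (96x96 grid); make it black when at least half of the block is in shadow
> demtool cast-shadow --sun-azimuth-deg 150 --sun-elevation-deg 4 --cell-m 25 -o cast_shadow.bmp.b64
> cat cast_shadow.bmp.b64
<image width="96" height="96" href="data:image/bmp;base64,Qk2+BAAAAAAAAD4AAAAoAAAAYAAAAGAAAAABAAEAAAAAAIAEAAATCwAAEwsAAAIAAAAAAAAA////AAAAAAAAAAAAAH//AAAAAAAAAAAAAH/+AAAAAAAAAAAAAP/8AAAAAAAAAAAAAH/4AAAAAAAAAAAAAH/wAAAAAAAAAAAAAH/gAAAAAAAAAAAAAD/AAAAAAAAAAAAAAD+f/8AAAAAAB4AAAB/////8AAAAD8AAAB//////wAAAD+AAAA//////+AAAD+AAAA///////gAAD+AAAA///////4AAD8AAAA///////+AAD4AAAA////////gADgAAAA////////wAAAAAAA////////8AAAAAAA////////8AAAAAAA////////8AAAAAAAf///////8AAAAAAAf///////8AAAAAAAf///////8AAAAAAAP///////8AAAAEAAH///////8AAAAOAAD///////8AAAAPAAD///////8AAAAeAAB///////8AAAAeAAA///////8AAAAeAAAP//////8AAAAcAAAH//////8AAAAAAAAD//////8AAAAAAAAB//////wAAAAAAAAAf/////gAAAAAAAAAH/////AAAAAAAAAAD////8AAAAAAAAAAAf///4AAAAAAAAAAAH///gAAAAAAAAAAAAP/8AAAAAAAAAAAAAAAAAAAAAAAAAAAAAAAAAAAAAAAAAAAAAAAAAAAAAAAAAAAAAAAAAAAAAAAAAAAAAAAAAAAAAAAAAAAAAAAAAAAAAAAAAAAAAAAAAAAAAAAAAAAAAAAAAAAAAAAAAAAAAAAAAAAAAAAAAAAAAAAAAAAAAAAAAAAAAAAAAAAAAAAAAAAAAAAAAAAAAAAAAAAAAAAAAAAAB4AAAAAAAAAAAAAAH/AAAAAAAAAAAAAAP/4AAAAAAAAAAAAAP/8AAAAAAAAAAAAAf//AAAAAAAAAAAAAf//gAAAAAAAAAAAAf//wAAAAAAAAAAAAf//4AAAAAAAAAAAAf//8AAAAAAAAAAAAP//8AAAAAAAAAAAAP//+AAAAAAAAAAAAP//+AAAAAAAAAAAAH///AAAAAAAAAAAAD///AAAAAAAAAAAAB///AAAAAAAAAAAAA///AAAAAAAAAAAAAf/+AAAAAAAAAAAAAH/8AAAAAAAAACAAAB/4AAAAAAAAADAAAAPAAAAAAAAAADAAAAAAAAAAAAAAADAAAAAAAAAAAAAAADgAAAAAAAAAAAAAADgAAAAAAAAAAAAAADgAAAAAAAAAAAAAADAAAAAAAAAAAAAAACAAAAAAAAAAAAAAAAAAAAAAAAAAAAAAAAAAAAAAAAAAAAAAAAAAAAAAAAAB/AAAAAAAAAAAAAAB///AAAAAAAAAAAAD////4AAAAAAAAAAD/////gAAAAAAAAAD/////8AAAAAAAAAD/////8AAAAAAAAAD/////8AAAAAAAAAD/////8AAAAAAAAAB/////8AAAAAAAAAAAP///4AAAAAAAAAAAAAA/gAAAAAAAAAAAAAABAAAAAAAAAAAAAAAAAAAAAAAAAAAAAAAAAAAAAAAAAAAAAAAAAAAAAAAAAAAAAAAAA="/>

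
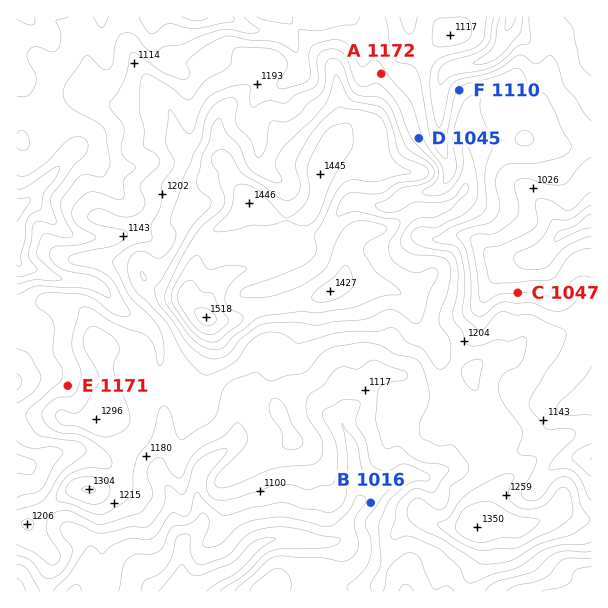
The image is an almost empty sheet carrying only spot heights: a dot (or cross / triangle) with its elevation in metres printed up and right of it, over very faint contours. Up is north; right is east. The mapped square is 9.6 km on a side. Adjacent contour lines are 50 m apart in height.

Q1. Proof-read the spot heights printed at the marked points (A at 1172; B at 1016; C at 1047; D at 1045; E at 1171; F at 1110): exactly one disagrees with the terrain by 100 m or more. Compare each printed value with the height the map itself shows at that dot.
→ D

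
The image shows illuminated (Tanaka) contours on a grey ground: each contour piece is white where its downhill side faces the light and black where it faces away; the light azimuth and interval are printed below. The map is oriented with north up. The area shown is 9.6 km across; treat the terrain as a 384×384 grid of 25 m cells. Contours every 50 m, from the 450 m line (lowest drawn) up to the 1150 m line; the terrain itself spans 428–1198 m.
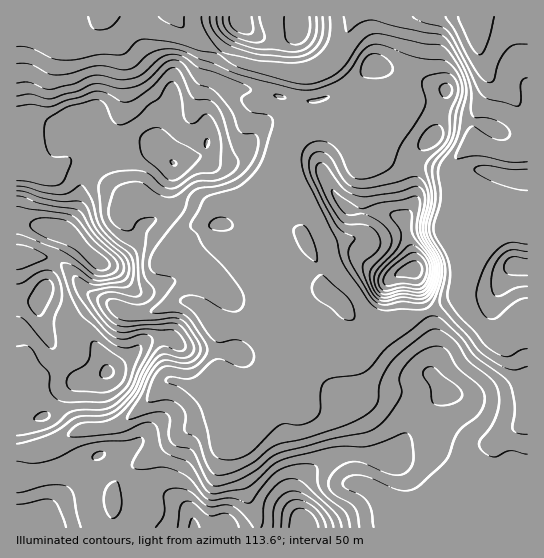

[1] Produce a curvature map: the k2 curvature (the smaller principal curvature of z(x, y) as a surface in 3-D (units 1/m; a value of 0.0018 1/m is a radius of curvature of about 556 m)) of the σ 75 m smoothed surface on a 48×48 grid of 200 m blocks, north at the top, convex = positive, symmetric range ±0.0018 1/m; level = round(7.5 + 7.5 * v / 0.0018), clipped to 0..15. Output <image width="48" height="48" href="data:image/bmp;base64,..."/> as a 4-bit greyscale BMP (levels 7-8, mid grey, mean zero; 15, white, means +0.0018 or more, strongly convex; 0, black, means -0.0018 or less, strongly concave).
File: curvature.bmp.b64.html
<image width="48" height="48" href="data:image/bmp;base64,Qk32BAAAAAAAAHYAAAAoAAAAMAAAADAAAAABAAQAAAAAAIAEAAATCwAAEwsAABAAAAAAAAAAAAAAABEREQAiIiIAMzMzAERERABVVVUAZmZmAHd3dwCIiIgAmZmZAKqqqgC7u7sAzMzMAN3d3QDu7u4A////AIeIh2Zmd3dXh1qWJHial3Zmd3d3d3d4h3d3d2Z3d3ZXlkqUJniqhmZmZmd3d3d3d3eJh3d3d4dnhThjR3eHZVZlVmd3d3d3d2d4dnd3d4d2ZSZlaHZUMzRERnd3d3d3h2VWZndmZ3iHdiVmaIdlRENEZ3d3d4hnh3d3d3dmZmeIdjVWZ5iHZmZniId3d3h3h2Z3d4mHdlV3dkZVZ3iHd3ZnmYd3d3dnhyIkZ3mXeHVGdkZlVWZ3iId3h3d3dmZWh2UwATRWaJdEZlZ2VVVVZnd3d3d4dmZUVoeIQQAAOJdlVmZ3ZmZVVVVmd3d3d3d2VneYZFZRAWeId2d3d3d2ZmZmd4d3d4iHZXd1VniYMBeHdmd3d3d3d3d2Z3d3eIiHZXdmeHiZgwNmVnd3d3d3eId2dmZ4mIiHVXdmiXiapxEzRmdmd3d3eHdmeHd3iIiHVndlZ3irhkEiM1ZmZnd3d3dmeIiYd3iGR3ZmVWeZZ1FHdDaIdnd3d3dmeImYdmdkV3V4Zmd2WGFrpiaZZnh3d3d2Z3iIiGVEZ2V3ZndkWYOKlTZ3Z3d3d3d2Vnd4mWNGZlZ3ZndTWYaqczVVZ3d3d3d2VFaIhzNWZkd2ZmdTEBR3QkZnd3d3d3dlRDJHdCR2ZliGZnUQAAACE3iHd3d3d3YxERABU0Z2VViYZiACaYUzRniHd3d3d3QDZDQwI1eIZVeqcgFEVWZmd3iHd4d3d1Iox1qTA1d3ZlepMCmXYzZ3d4h2eId3djNGyX3FAkZ3d1RDAXvKlSRmeIdnd3d3dEdDeZ3mA1V5qEIQNniYZENXd3Znd3d3ZGhjNXqkBGRIp0RWZmZ1JFVXdlZnd3d3ZWZlM0VQBnZEVFeJmHZSNXdFdmd3d3d3REM0REIQN3dlRFeJqWUyaIh0RomHd3d2NHdVZ4UwV3d3d2Z4h2U0aHeIVGdnd3d0JplmeKhgR3d3d5ZmVWVFVURFZTRXd3diOIdXh3mQN3d2ZZZUNFVVVUVUQzI1Z3dSaGVXdnmRN2VUVSIjVmVVZVeYVYdURnY0h1RVZlZhNmZ4eURVV3dndmeqVpiHRGY3l1RVVVQyJniHd3ZmVXh2dniZZ4Z4dFVHl1VmZ3VDAmdTM3ZodWd2doh3Z4ZXhUVGdlZ3Znd4QCMjRHV5hnd2d4h2aJdHhlVVVWZ3dmiboiZ4hXVph3dlaIdmWIdVd2ZlVmd3dleIgyeIhYZniIh1Z3dmV4dld2ZlVmd3d2ZmZCaIdYhliImFV4Z3SJdVVWZ4h2Z3d2ZlVRR3VndkZnmFVnaYRmRWZ4d3eHdmZ2ZoqSNlV2ZlVmd2ZmeYRnd3d3ZUZ2dmZmZ5y0JFeHd2ZndmZWiZRodlMQAAE2ZohmZniUFHiIh2Zmd2VleqVmMAAAEhETacl2d3dyFYiGZmVVZmZ1V3QxACVniWQiSJh3d4dhNoiFVWZlVmd2VDIRNohli6YyNXd3d4hBRnd3d4h3ZmZ2VEM1e5dEeqdERWd3d4YzZ3d4h4h3d3ZmZmRWnKYkiZdEVUQzMiNEd3dw=="/>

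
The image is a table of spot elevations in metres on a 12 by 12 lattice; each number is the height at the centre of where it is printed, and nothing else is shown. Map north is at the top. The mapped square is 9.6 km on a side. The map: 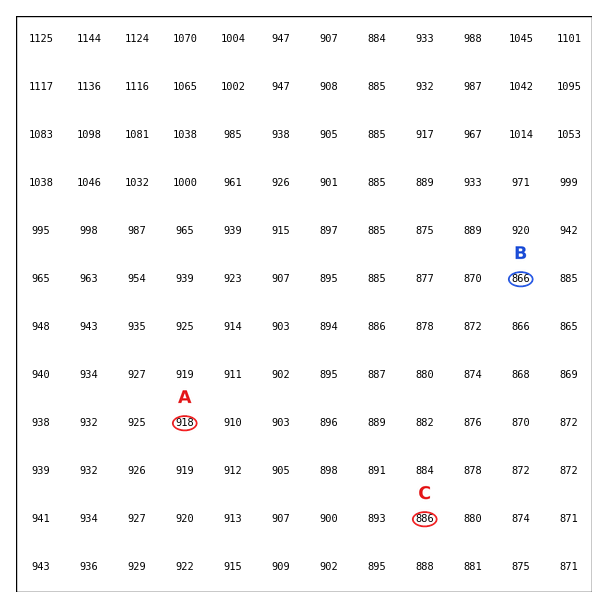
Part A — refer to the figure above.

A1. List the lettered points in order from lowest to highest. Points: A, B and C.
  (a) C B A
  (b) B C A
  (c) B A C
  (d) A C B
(b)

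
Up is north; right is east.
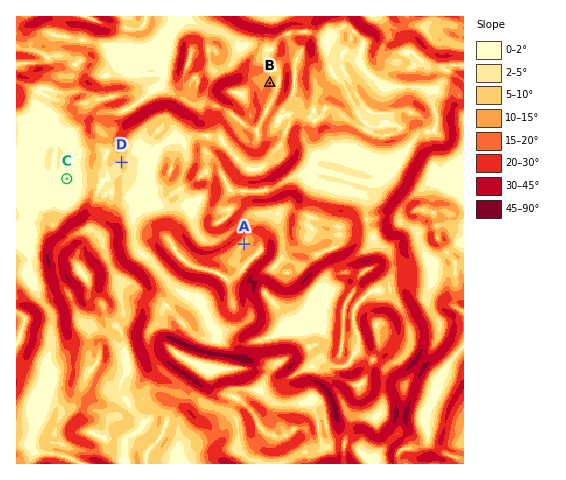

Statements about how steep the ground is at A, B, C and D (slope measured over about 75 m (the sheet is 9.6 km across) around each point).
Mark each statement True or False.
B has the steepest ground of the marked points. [True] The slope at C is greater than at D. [False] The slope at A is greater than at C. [True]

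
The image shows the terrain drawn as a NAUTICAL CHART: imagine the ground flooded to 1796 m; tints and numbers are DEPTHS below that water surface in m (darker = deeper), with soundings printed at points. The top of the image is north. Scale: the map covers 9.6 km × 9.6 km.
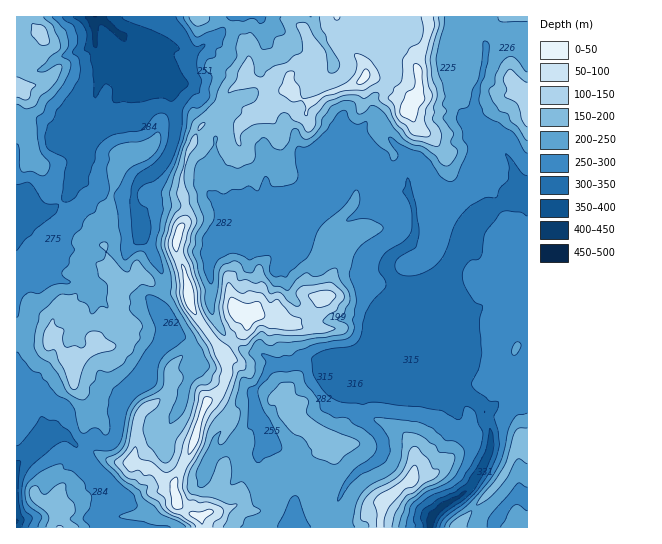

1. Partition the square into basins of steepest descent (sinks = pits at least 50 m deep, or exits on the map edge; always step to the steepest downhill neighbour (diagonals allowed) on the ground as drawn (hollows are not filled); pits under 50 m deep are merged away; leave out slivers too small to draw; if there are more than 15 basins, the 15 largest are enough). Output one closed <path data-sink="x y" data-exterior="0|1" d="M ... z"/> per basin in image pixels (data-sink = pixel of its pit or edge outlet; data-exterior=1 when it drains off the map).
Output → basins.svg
<path data-sink="433 517" data-exterior="0" d="M527 16l-98 0-1 18-12 29 3 8 0 20-5 9-28-20-20-4-13 9-28 8-12 8-14-2-9-10-7 2-8 4-13 16-7 2-17-6-12-10-2 5-24 25-13 28-6 23 0 11 4 13 0 19-6 10-3 19 9 23 6 33 28 40 8 19 0 12-6 13-14 12-4 8-8 31-20 40 0 12 2 10 5 5 19 10 2 10 254 0 43-47 16-32 5-5 7 3z"/><path data-sink="95 17" data-exterior="1" d="M427 16l-410 0-1 322 37 2 6 6 14 27 4-10 13-12 11-6 17-1 13-17 0-2-11-12-3-12 6-20 6 2 12-8 21 16 25 1-2-19-9-23 3-19 6-10 0-19-4-13 0-11 6-23 13-28 24-25 1-4 2-1 11 10 17 6 7-2 13-16 8-4 7-2 9 10 14 2 12-8 28-8 13-9 5 0 15 4 28 20 5-9 0-20-3-8 13-34z"/><path data-sink="17 521" data-exterior="1" d="M141 275l-12 8-6-2-4 10-2 10 3 12 11 12-3 6-10 13-17 1-11 6-13 12-4 10-14-27-6-6-37-1 1 189 186-1-4-11-9-3-13-10-4-20-12-6-10-9-20-6 5-15 0-20 5-16 24-16 6-12 0-14 13-16 27-18-19-26-5-17-25-1z"/><path data-sink="527 498" data-exterior="1" d="M521 444l-8 9-2 9-11 19-41 44-1 3 70-1 0-78z"/>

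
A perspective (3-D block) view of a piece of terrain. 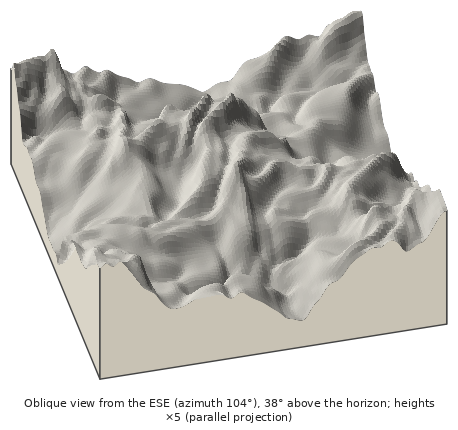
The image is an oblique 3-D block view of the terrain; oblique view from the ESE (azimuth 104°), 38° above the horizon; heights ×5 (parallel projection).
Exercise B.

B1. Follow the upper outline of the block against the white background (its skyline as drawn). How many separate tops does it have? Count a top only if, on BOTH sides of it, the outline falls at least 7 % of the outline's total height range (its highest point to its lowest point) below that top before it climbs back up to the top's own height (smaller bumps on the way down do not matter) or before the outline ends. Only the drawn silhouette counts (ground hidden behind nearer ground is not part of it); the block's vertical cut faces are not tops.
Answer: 2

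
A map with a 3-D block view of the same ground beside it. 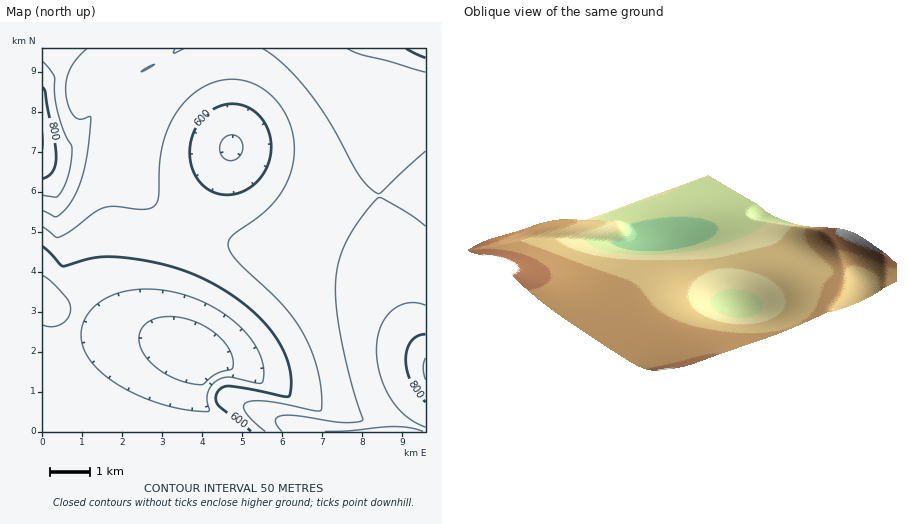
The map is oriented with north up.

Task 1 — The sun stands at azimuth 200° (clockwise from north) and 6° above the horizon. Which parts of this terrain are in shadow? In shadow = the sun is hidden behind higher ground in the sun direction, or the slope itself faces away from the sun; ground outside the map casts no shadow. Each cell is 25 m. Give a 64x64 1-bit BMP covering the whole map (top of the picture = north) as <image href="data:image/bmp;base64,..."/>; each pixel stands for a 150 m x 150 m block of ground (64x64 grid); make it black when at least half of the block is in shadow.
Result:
<image width="64" height="64" href="data:image/bmp;base64,Qk0+AgAAAAAAAD4AAAAoAAAAQAAAAEAAAAABAAEAAAAAAAACAAATCwAAEwsAAAIAAAAAAAAA////AAAAAAAAAAAAAAP//gAAAAAAH//8AAAAAAB//8AAAAAAAf/wAAAAAAAH/8AAAAAAAD//AAAAAAAA//wAAAAAAAP/8AAAAAAAD//AAAAAAAAP/wAAAAAAAAf8AAAAAAAAA/AAAAAAAAABwAAAAAAAAAAAAAAAAAAAAAAAAAAAAAAAAAAAAAAAAAAAAAAAwAAAAAAAAAAAAAAAAAAAAAAAAAAAAAAAAAAAAAAAAAAAAAAAAAAAAAAAAAAAAAAAAAAAAAAAAAAAAAAAAAAAAAAAAAAAAAAAAAAAAAAAAAAAAAAAAAAAAAAAAAAAAAAAAAAAAAAAAAAAAAAAAAAAAAAAAAAAAAAAAAAAAAAAAAAAAAAAAAAAAAAAAAAAAAAAAAAAAAAAAAAAAAAAAAAAAAAAAAAAAAAAAAAAAAAAAAAAAAAAAAAAAAAAAAAAAAAAAAAAAAAAAAAAAAAAAAAAAAAAAAAAAAAAAAAAAAAAAAAAAAAAAAAAAAAAAAAAAAAAAAAAAAAAAAAAAAAAAAAAACAAAAAAAAAAcAAAAAAAAADwAAAAAAAAAPAAAAAAAAAA8AAAAAAAAADwAAAAAAAAAPAAAAAAAAAA8AAAAAAAAACAAAAAAAAAAIAAAAAAAAAAAAAAAAAAAAAAAAAAAAAAAAAAAAAAAAAAAAAAAAAAAAAAAAAAAAAAAA=="/>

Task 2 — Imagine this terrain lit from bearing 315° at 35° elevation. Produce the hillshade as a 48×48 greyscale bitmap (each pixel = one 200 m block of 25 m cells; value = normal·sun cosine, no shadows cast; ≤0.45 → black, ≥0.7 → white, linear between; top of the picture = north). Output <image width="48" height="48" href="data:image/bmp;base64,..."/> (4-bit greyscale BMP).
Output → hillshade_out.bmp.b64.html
<image width="48" height="48" href="data:image/bmp;base64,Qk32BAAAAAAAAHYAAAAoAAAAMAAAADAAAAABAAQAAAAAAIAEAAATCwAAEwsAABAAAAAAAAAAAAAAABEREQAiIiIAMzMzAERERABVVVUAZmZmAHd3dwCIiIgAmZmZAKqqqgC7u7sAzMzMAN3d3QDu7u4A////AIiIiIiIiJmZmZqqqGVomqvM3e7u7ty5dYiIiIiIiJmZmZqpiHd4mrvMzMzMy7qphoiIiIiIiImZmZqpd3iavMzMy7qZmIiHdoiIiIiIiImZmavKiJq8zczLqZmZmIiHd4iIiIiIiIiZmZzuurzNzMyqmZmZmIiIh4iIiIiIiIiJmZv//M3MzLqqmZmZmZiImHiIiIiIiIiImZrv/szMuqqpmZmZmZmZmnd3d3d3iIiIiJmu/suqqqmZmZmZmZmaq3d3d3d3d3eIiIiZqqmZmZmZmZmZmZmqvHd3d3d3d3d3eIiImZmZmZmZmZmZmZqqvHd3d3d3d3d3d3eIiIiJmZmZmZmZmaqrvHd3d3ZmZmZmZ3d3eIiIiIiImZmZmqqru5mHdmZmZmZmZmZ3d3iIiIiIiZmZmqqqq6qoZmZmZVVVVmZmd3d3iIiIiJmZmqqqqpm5dmZlVVVVVVZmZ3d3eIiIiJmZmaqqmXiZdmZVVVVVVVVmZnd3d4iIiImZmZmZmXeIdmVVVVVVVVVmZnd3d4iIiImZmZmZmXd3ZlVVVVVVVVVmZnd3d4iIiIiZmZmZmHd3ZVVVVVVVVVZmZ3d3d4iIiIiJmZmZiHd2VVVVVVVVVmZmd3d3eIiIiIiImZmYiHdmVVVVVVVVZmZnd3d4iIiIiIiIiIiIiHdlVVZmZmZmZmd3d4iIiIiIiIiIiIiIiHZVVVZmZmZmZnd3iIiIiIiIiIiIiIiIiHZUVVZmZmZmd3d4iIiIiIiIiIiIiIiIiGVERVZmZmZnd3eIiZmZmYiIiIiIiIiIiGUzRVZmZnd3d3iImZmZmZmIiIiIiIiIiFQzNFZmd3d3d3iJmaqqqZmYiIiIiIiId1QiNFZnd3d3d3iJmqqqqpmYiIiIiIh3d0MRNFZnd3d3d3iJmqq7qqmZiIiIh3d3d0MRJFZnd3d3d3iJmqu7uqqZiIiId3d3dzMQI1Znd3dmZ3eImqu7u6qZmIiHd3d3dyMQI1Znd3ZmZmd4mqu7u7qpmIiHd3d3dyMgI1Znd2ZmZmZ4iau7u7qpmIiHd3d3dyMxI1ZndmZlVVZniaq7u7qpmIiHd3d3dxIyJFZndmZVVVVmeJqru6qpmIiHd3d3dxJENFZndmZVVERWZ4mqqqqZmIh3d3d3dxJFRFZndmZVRERFZ3iaqqqZmIh3d3d3dxJGdVZ3dmZVRDNEVniJmZmZiIh3d3d3dxI2h2Z3dmZVRDM0RWeImZmYiId3d3d3dxE2iXZ3dmZVRDMzRVZ4iJmIiId3d3d3dwE1iqh3dmZVRDMzRFZ3iIiIiHd3d3d3dwElebqHd2ZVVEMzRFZneIiIh3d3d3d3dhAkaKuod2ZlVERERFVnd4iIh3d3d2ZmZkETV5rLh3ZmVURERVVmd3iId3d3ZmZmZmQSRnmruXZmZVVVVVZmd3eHd3d3ZmZmVXZCJGeau6h2ZlVVVWZnd3d3d3d3ZmZlVHdkI0Z4q7uoZmZVVmZnd3eId3d3ZmZlVHd2MjVniau7hmZmZmZnd3eIh3d3ZmZmVA=="/>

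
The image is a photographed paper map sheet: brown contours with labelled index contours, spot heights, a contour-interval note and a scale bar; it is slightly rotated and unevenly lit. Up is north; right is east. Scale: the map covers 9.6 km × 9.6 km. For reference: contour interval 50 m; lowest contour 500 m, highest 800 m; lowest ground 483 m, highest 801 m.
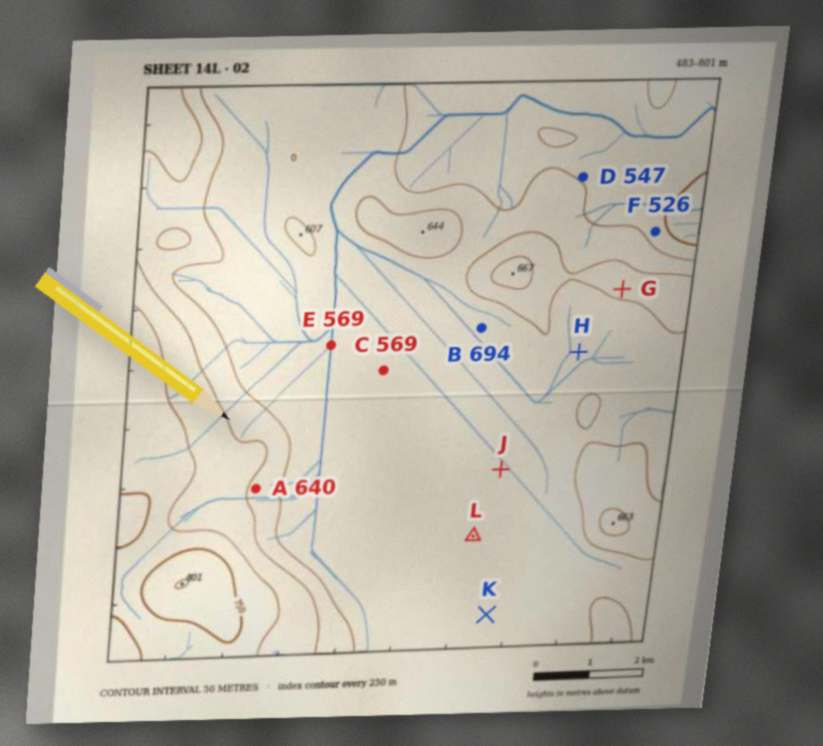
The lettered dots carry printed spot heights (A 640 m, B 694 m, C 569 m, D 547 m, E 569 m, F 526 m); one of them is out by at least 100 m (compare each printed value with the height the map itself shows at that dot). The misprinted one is B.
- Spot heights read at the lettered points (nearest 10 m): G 610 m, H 570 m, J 570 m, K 570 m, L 570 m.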